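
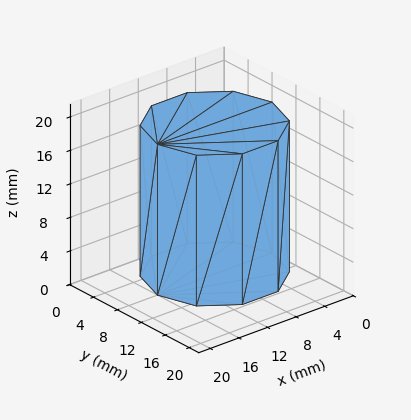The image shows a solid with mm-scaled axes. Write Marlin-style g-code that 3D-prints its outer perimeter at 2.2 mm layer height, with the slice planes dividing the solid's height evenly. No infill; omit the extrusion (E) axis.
Reading the render: the shape is a regular 10-sided prism (a cylinder approximated with 10 flat sides), circumscribed radius ≈ 8 mm, height ≈ 18 mm (dimensions read to the nearest mm from the axis ticks). For the g-code, the solid's height is divided into equal slices at the stated Δz and each level perimeter traced with G1 moves after a G0 lift.

; perimeter-only toolpath
G21 ; units = mm
G90 ; absolute positioning
G28 ; home
; layer 1
G0 Z2.2
G0 X16.0 Y8.0
G1 X14.5 Y12.7
G1 X10.5 Y15.6
G1 X5.5 Y15.6
G1 X1.5 Y12.7
G1 X0.0 Y8.0
G1 X1.5 Y3.3
G1 X5.5 Y0.4
G1 X10.5 Y0.4
G1 X14.5 Y3.3
G1 X16.0 Y8.0
; layer 2
G0 Z4.5
G0 X16.0 Y8.0
G1 X14.5 Y12.7
G1 X10.5 Y15.6
G1 X5.5 Y15.6
G1 X1.5 Y12.7
G1 X0.0 Y8.0
G1 X1.5 Y3.3
G1 X5.5 Y0.4
G1 X10.5 Y0.4
G1 X14.5 Y3.3
G1 X16.0 Y8.0
; layer 3
G0 Z6.8
G0 X16.0 Y8.0
G1 X14.5 Y12.7
G1 X10.5 Y15.6
G1 X5.5 Y15.6
G1 X1.5 Y12.7
G1 X0.0 Y8.0
G1 X1.5 Y3.3
G1 X5.5 Y0.4
G1 X10.5 Y0.4
G1 X14.5 Y3.3
G1 X16.0 Y8.0
; layer 4
G0 Z9.0
G0 X16.0 Y8.0
G1 X14.5 Y12.7
G1 X10.5 Y15.6
G1 X5.5 Y15.6
G1 X1.5 Y12.7
G1 X0.0 Y8.0
G1 X1.5 Y3.3
G1 X5.5 Y0.4
G1 X10.5 Y0.4
G1 X14.5 Y3.3
G1 X16.0 Y8.0
; layer 5
G0 Z11.2
G0 X16.0 Y8.0
G1 X14.5 Y12.7
G1 X10.5 Y15.6
G1 X5.5 Y15.6
G1 X1.5 Y12.7
G1 X0.0 Y8.0
G1 X1.5 Y3.3
G1 X5.5 Y0.4
G1 X10.5 Y0.4
G1 X14.5 Y3.3
G1 X16.0 Y8.0
; layer 6
G0 Z13.5
G0 X16.0 Y8.0
G1 X14.5 Y12.7
G1 X10.5 Y15.6
G1 X5.5 Y15.6
G1 X1.5 Y12.7
G1 X0.0 Y8.0
G1 X1.5 Y3.3
G1 X5.5 Y0.4
G1 X10.5 Y0.4
G1 X14.5 Y3.3
G1 X16.0 Y8.0
; layer 7
G0 Z15.8
G0 X16.0 Y8.0
G1 X14.5 Y12.7
G1 X10.5 Y15.6
G1 X5.5 Y15.6
G1 X1.5 Y12.7
G1 X0.0 Y8.0
G1 X1.5 Y3.3
G1 X5.5 Y0.4
G1 X10.5 Y0.4
G1 X14.5 Y3.3
G1 X16.0 Y8.0
; layer 8
G0 Z18.0
G0 X16.0 Y8.0
G1 X14.5 Y12.7
G1 X10.5 Y15.6
G1 X5.5 Y15.6
G1 X1.5 Y12.7
G1 X0.0 Y8.0
G1 X1.5 Y3.3
G1 X5.5 Y0.4
G1 X10.5 Y0.4
G1 X14.5 Y3.3
G1 X16.0 Y8.0
M2 ; end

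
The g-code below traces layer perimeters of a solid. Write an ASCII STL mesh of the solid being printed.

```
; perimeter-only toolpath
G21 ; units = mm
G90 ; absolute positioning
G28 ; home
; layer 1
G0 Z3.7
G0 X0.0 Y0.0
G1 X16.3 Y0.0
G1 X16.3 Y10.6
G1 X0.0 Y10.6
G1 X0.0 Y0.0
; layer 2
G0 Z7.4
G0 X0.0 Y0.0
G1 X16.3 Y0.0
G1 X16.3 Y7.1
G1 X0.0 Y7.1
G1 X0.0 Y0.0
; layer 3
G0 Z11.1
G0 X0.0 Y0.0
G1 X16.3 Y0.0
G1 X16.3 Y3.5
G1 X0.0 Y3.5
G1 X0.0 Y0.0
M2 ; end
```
solid part
  facet normal 0.0000 0.0000 -1.0000
    outer loop
      vertex 16.3 14.2 0.0
      vertex 16.3 0.0 0.0
      vertex 0.0 0.0 0.0
    endloop
  endfacet
  facet normal 0.0000 0.0000 -1.0000
    outer loop
      vertex 0.0 14.2 0.0
      vertex 16.3 14.2 0.0
      vertex 0.0 0.0 0.0
    endloop
  endfacet
  facet normal 0.0000 -1.0000 0.0000
    outer loop
      vertex 0.0 0.0 0.0
      vertex 16.3 0.0 0.0
      vertex 16.3 0.0 14.8
    endloop
  endfacet
  facet normal 0.0000 -1.0000 0.0000
    outer loop
      vertex 0.0 0.0 0.0
      vertex 16.3 0.0 14.8
      vertex 0.0 0.0 14.8
    endloop
  endfacet
  facet normal 0.0000 0.7216 0.6923
    outer loop
      vertex 0.0 0.0 14.8
      vertex 16.3 0.0 14.8
      vertex 16.3 14.2 0.0
    endloop
  endfacet
  facet normal 0.0000 0.7216 0.6923
    outer loop
      vertex 0.0 0.0 14.8
      vertex 16.3 14.2 0.0
      vertex 0.0 14.2 0.0
    endloop
  endfacet
  facet normal -1.0000 0.0000 0.0000
    outer loop
      vertex 0.0 0.0 14.8
      vertex 0.0 14.2 0.0
      vertex 0.0 0.0 0.0
    endloop
  endfacet
  facet normal 1.0000 0.0000 0.0000
    outer loop
      vertex 16.3 0.0 0.0
      vertex 16.3 14.2 0.0
      vertex 16.3 0.0 14.8
    endloop
  endfacet
endsolid part

The G0 Z moves step by Δz≈3.7 mm. The G1 loops shrink linearly with z, so the solid tapers from its base footprint up to z≈14.8. Closing with a flat bottom cap and the tapered top and triangulating gives 8 facets — a wedge (ramp): 16.3 × 14.2 mm base, rising to 14.8 mm along the y=0 edge and sloping linearly to z=0 at y=14.2.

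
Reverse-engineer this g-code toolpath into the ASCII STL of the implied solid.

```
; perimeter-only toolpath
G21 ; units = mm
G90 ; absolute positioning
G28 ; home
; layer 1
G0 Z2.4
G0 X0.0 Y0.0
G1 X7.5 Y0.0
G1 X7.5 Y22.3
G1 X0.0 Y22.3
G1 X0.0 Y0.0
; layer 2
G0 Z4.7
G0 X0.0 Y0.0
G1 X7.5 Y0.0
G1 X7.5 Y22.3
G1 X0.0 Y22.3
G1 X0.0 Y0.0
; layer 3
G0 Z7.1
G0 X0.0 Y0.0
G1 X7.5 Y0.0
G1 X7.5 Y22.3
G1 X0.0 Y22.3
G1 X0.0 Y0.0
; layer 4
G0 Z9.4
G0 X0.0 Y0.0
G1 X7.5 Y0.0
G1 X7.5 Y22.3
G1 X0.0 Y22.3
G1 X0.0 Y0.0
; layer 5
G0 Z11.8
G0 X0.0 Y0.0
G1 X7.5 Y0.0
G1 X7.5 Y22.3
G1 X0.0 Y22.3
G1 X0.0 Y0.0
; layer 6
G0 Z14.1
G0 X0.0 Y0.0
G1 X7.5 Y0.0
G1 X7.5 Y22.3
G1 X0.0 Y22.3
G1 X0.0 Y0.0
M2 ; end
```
solid part
  facet normal 0.0000 0.0000 -1.0000
    outer loop
      vertex 7.5 22.3 0.0
      vertex 7.5 0.0 0.0
      vertex 0.0 0.0 0.0
    endloop
  endfacet
  facet normal 0.0000 0.0000 -1.0000
    outer loop
      vertex 0.0 22.3 0.0
      vertex 7.5 22.3 0.0
      vertex 0.0 0.0 0.0
    endloop
  endfacet
  facet normal 0.0000 0.0000 1.0000
    outer loop
      vertex 0.0 0.0 14.1
      vertex 7.5 0.0 14.1
      vertex 7.5 22.3 14.1
    endloop
  endfacet
  facet normal 0.0000 0.0000 1.0000
    outer loop
      vertex 0.0 0.0 14.1
      vertex 7.5 22.3 14.1
      vertex 0.0 22.3 14.1
    endloop
  endfacet
  facet normal 0.0000 -1.0000 0.0000
    outer loop
      vertex 0.0 0.0 0.0
      vertex 7.5 0.0 0.0
      vertex 7.5 0.0 14.1
    endloop
  endfacet
  facet normal 0.0000 -1.0000 0.0000
    outer loop
      vertex 0.0 0.0 0.0
      vertex 7.5 0.0 14.1
      vertex 0.0 0.0 14.1
    endloop
  endfacet
  facet normal 0.0000 1.0000 0.0000
    outer loop
      vertex 7.5 22.3 14.1
      vertex 7.5 22.3 0.0
      vertex 0.0 22.3 0.0
    endloop
  endfacet
  facet normal 0.0000 1.0000 0.0000
    outer loop
      vertex 0.0 22.3 14.1
      vertex 7.5 22.3 14.1
      vertex 0.0 22.3 0.0
    endloop
  endfacet
  facet normal -1.0000 0.0000 0.0000
    outer loop
      vertex 0.0 22.3 14.1
      vertex 0.0 22.3 0.0
      vertex 0.0 0.0 0.0
    endloop
  endfacet
  facet normal -1.0000 0.0000 0.0000
    outer loop
      vertex 0.0 0.0 14.1
      vertex 0.0 22.3 14.1
      vertex 0.0 0.0 0.0
    endloop
  endfacet
  facet normal 1.0000 0.0000 0.0000
    outer loop
      vertex 7.5 0.0 0.0
      vertex 7.5 22.3 0.0
      vertex 7.5 22.3 14.1
    endloop
  endfacet
  facet normal 1.0000 0.0000 0.0000
    outer loop
      vertex 7.5 0.0 0.0
      vertex 7.5 22.3 14.1
      vertex 7.5 0.0 14.1
    endloop
  endfacet
endsolid part

The G0 Z moves step by Δz≈2.4 mm. Every layer's G1 loop is the same polygon, so the solid is a straight extrusion of it from z=0 to z≈14.1. Closing with flat bottom and top caps and triangulating gives 12 facets — a rectangular box, roughly 7.5 × 22.3 mm footprint and 14.1 mm tall.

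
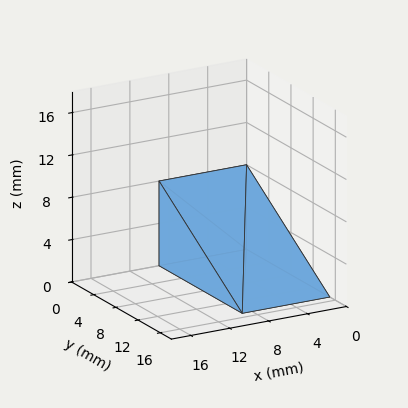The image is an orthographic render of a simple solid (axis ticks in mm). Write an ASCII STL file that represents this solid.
Reading the render: the shape is a wedge (ramp): 9 × 15 mm base, rising to 8 mm along the y=0 edge and sloping linearly to z=0 at y=15 (dimensions read to the nearest mm from the axis ticks). For the STL, each face is triangulated and given an outward normal.

solid part
  facet normal 0.0000 0.0000 -1.0000
    outer loop
      vertex 9.0 15.0 0.0
      vertex 9.0 0.0 0.0
      vertex 0.0 0.0 0.0
    endloop
  endfacet
  facet normal 0.0000 0.0000 -1.0000
    outer loop
      vertex 0.0 15.0 0.0
      vertex 9.0 15.0 0.0
      vertex 0.0 0.0 0.0
    endloop
  endfacet
  facet normal 0.0000 -1.0000 0.0000
    outer loop
      vertex 0.0 0.0 0.0
      vertex 9.0 0.0 0.0
      vertex 9.0 0.0 8.0
    endloop
  endfacet
  facet normal 0.0000 -1.0000 0.0000
    outer loop
      vertex 0.0 0.0 0.0
      vertex 9.0 0.0 8.0
      vertex 0.0 0.0 8.0
    endloop
  endfacet
  facet normal 0.0000 0.4706 0.8824
    outer loop
      vertex 0.0 0.0 8.0
      vertex 9.0 0.0 8.0
      vertex 9.0 15.0 0.0
    endloop
  endfacet
  facet normal 0.0000 0.4706 0.8824
    outer loop
      vertex 0.0 0.0 8.0
      vertex 9.0 15.0 0.0
      vertex 0.0 15.0 0.0
    endloop
  endfacet
  facet normal -1.0000 0.0000 0.0000
    outer loop
      vertex 0.0 0.0 8.0
      vertex 0.0 15.0 0.0
      vertex 0.0 0.0 0.0
    endloop
  endfacet
  facet normal 1.0000 0.0000 0.0000
    outer loop
      vertex 9.0 0.0 0.0
      vertex 9.0 15.0 0.0
      vertex 9.0 0.0 8.0
    endloop
  endfacet
endsolid part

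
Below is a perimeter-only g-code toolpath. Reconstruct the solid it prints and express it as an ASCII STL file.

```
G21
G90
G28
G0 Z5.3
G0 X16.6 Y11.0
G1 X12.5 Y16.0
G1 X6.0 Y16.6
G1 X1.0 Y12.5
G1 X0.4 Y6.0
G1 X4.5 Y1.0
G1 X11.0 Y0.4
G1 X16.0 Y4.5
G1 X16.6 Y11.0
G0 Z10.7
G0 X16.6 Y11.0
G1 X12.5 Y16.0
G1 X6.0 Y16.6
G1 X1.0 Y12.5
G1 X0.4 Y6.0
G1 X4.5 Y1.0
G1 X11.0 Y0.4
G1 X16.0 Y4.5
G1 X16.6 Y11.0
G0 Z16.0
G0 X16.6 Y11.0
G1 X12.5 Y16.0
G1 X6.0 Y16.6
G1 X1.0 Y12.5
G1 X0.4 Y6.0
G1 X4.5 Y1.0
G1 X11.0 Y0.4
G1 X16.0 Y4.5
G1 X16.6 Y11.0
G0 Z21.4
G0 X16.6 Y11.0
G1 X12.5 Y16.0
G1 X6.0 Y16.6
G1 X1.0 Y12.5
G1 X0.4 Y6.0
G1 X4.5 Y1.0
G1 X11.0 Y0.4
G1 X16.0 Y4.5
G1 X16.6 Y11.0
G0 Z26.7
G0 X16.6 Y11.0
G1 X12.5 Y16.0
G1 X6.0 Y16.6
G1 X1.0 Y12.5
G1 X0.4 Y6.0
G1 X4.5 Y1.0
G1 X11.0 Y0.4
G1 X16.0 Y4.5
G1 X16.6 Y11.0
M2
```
solid part
  facet normal 0.0000 0.0000 -1.0000
    outer loop
      vertex 6.0 16.6 0.0
      vertex 12.5 16.0 0.0
      vertex 16.6 11.0 0.0
    endloop
  endfacet
  facet normal 0.0000 0.0000 -1.0000
    outer loop
      vertex 1.0 12.5 0.0
      vertex 6.0 16.6 0.0
      vertex 16.6 11.0 0.0
    endloop
  endfacet
  facet normal 0.0000 0.0000 -1.0000
    outer loop
      vertex 0.4 6.0 0.0
      vertex 1.0 12.5 0.0
      vertex 16.6 11.0 0.0
    endloop
  endfacet
  facet normal 0.0000 0.0000 -1.0000
    outer loop
      vertex 4.5 1.0 0.0
      vertex 0.4 6.0 0.0
      vertex 16.6 11.0 0.0
    endloop
  endfacet
  facet normal 0.0000 0.0000 -1.0000
    outer loop
      vertex 11.0 0.4 0.0
      vertex 4.5 1.0 0.0
      vertex 16.6 11.0 0.0
    endloop
  endfacet
  facet normal 0.0000 0.0000 -1.0000
    outer loop
      vertex 16.0 4.5 0.0
      vertex 11.0 0.4 0.0
      vertex 16.6 11.0 0.0
    endloop
  endfacet
  facet normal 0.0000 0.0000 1.0000
    outer loop
      vertex 16.6 11.0 26.7
      vertex 12.5 16.0 26.7
      vertex 6.0 16.6 26.7
    endloop
  endfacet
  facet normal 0.0000 0.0000 1.0000
    outer loop
      vertex 16.6 11.0 26.7
      vertex 6.0 16.6 26.7
      vertex 1.0 12.5 26.7
    endloop
  endfacet
  facet normal 0.0000 0.0000 1.0000
    outer loop
      vertex 16.6 11.0 26.7
      vertex 1.0 12.5 26.7
      vertex 0.4 6.0 26.7
    endloop
  endfacet
  facet normal 0.0000 0.0000 1.0000
    outer loop
      vertex 16.6 11.0 26.7
      vertex 0.4 6.0 26.7
      vertex 4.5 1.0 26.7
    endloop
  endfacet
  facet normal 0.0000 0.0000 1.0000
    outer loop
      vertex 16.6 11.0 26.7
      vertex 4.5 1.0 26.7
      vertex 11.0 0.4 26.7
    endloop
  endfacet
  facet normal 0.0000 0.0000 1.0000
    outer loop
      vertex 16.6 11.0 26.7
      vertex 11.0 0.4 26.7
      vertex 16.0 4.5 26.7
    endloop
  endfacet
  facet normal 0.7733 0.6341 0.0000
    outer loop
      vertex 16.6 11.0 0.0
      vertex 12.5 16.0 0.0
      vertex 12.5 16.0 26.7
    endloop
  endfacet
  facet normal 0.7733 0.6341 0.0000
    outer loop
      vertex 16.6 11.0 0.0
      vertex 12.5 16.0 26.7
      vertex 16.6 11.0 26.7
    endloop
  endfacet
  facet normal 0.0919 0.9958 0.0000
    outer loop
      vertex 12.5 16.0 0.0
      vertex 6.0 16.6 0.0
      vertex 6.0 16.6 26.7
    endloop
  endfacet
  facet normal 0.0919 0.9958 0.0000
    outer loop
      vertex 12.5 16.0 0.0
      vertex 6.0 16.6 26.7
      vertex 12.5 16.0 26.7
    endloop
  endfacet
  facet normal -0.6341 0.7733 0.0000
    outer loop
      vertex 6.0 16.6 0.0
      vertex 1.0 12.5 0.0
      vertex 1.0 12.5 26.7
    endloop
  endfacet
  facet normal -0.6341 0.7733 0.0000
    outer loop
      vertex 6.0 16.6 0.0
      vertex 1.0 12.5 26.7
      vertex 6.0 16.6 26.7
    endloop
  endfacet
  facet normal -0.9958 0.0919 0.0000
    outer loop
      vertex 1.0 12.5 0.0
      vertex 0.4 6.0 0.0
      vertex 0.4 6.0 26.7
    endloop
  endfacet
  facet normal -0.9958 0.0919 0.0000
    outer loop
      vertex 1.0 12.5 0.0
      vertex 0.4 6.0 26.7
      vertex 1.0 12.5 26.7
    endloop
  endfacet
  facet normal -0.7733 -0.6341 0.0000
    outer loop
      vertex 0.4 6.0 0.0
      vertex 4.5 1.0 0.0
      vertex 4.5 1.0 26.7
    endloop
  endfacet
  facet normal -0.7733 -0.6341 0.0000
    outer loop
      vertex 0.4 6.0 0.0
      vertex 4.5 1.0 26.7
      vertex 0.4 6.0 26.7
    endloop
  endfacet
  facet normal -0.0919 -0.9958 0.0000
    outer loop
      vertex 4.5 1.0 0.0
      vertex 11.0 0.4 0.0
      vertex 11.0 0.4 26.7
    endloop
  endfacet
  facet normal -0.0919 -0.9958 0.0000
    outer loop
      vertex 4.5 1.0 0.0
      vertex 11.0 0.4 26.7
      vertex 4.5 1.0 26.7
    endloop
  endfacet
  facet normal 0.6341 -0.7733 0.0000
    outer loop
      vertex 11.0 0.4 0.0
      vertex 16.0 4.5 0.0
      vertex 16.0 4.5 26.7
    endloop
  endfacet
  facet normal 0.6341 -0.7733 0.0000
    outer loop
      vertex 11.0 0.4 0.0
      vertex 16.0 4.5 26.7
      vertex 11.0 0.4 26.7
    endloop
  endfacet
  facet normal 0.9958 -0.0919 0.0000
    outer loop
      vertex 16.0 4.5 0.0
      vertex 16.6 11.0 0.0
      vertex 16.6 11.0 26.7
    endloop
  endfacet
  facet normal 0.9958 -0.0919 0.0000
    outer loop
      vertex 16.0 4.5 0.0
      vertex 16.6 11.0 26.7
      vertex 16.0 4.5 26.7
    endloop
  endfacet
endsolid part

The G0 Z moves step by Δz≈5.3 mm. Every layer's G1 loop is the same polygon, so the solid is a straight extrusion of it from z=0 to z≈26.7. Closing with flat bottom and top caps and triangulating gives 28 facets — a regular 8-sided prism (a cylinder approximated with 8 flat sides), circumscribed radius ≈ 8.5 mm, height ≈ 26.7 mm.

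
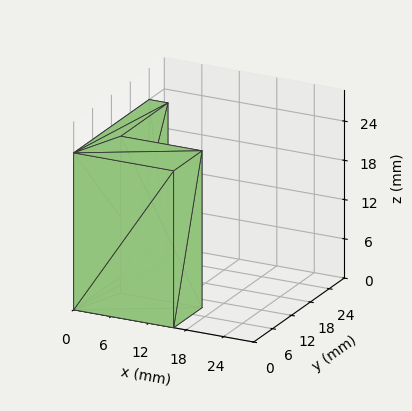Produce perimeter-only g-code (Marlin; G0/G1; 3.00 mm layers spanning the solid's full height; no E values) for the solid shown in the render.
Reading the render: the shape is an L-shaped prism: outer 16 × 24 mm, arm thicknesses ≈ 9 mm (horizontal) and 3 mm (vertical), extruded 24 mm in z (dimensions read to the nearest mm from the axis ticks). For the g-code, the solid's height is divided into equal slices at the stated Δz and each level perimeter traced with G1 moves after a G0 lift.

; perimeter-only toolpath
G21 ; units = mm
G90 ; absolute positioning
G28 ; home
; layer 1
G0 Z3.00
G0 X0.00 Y0.00
G1 X16.00 Y0.00
G1 X16.00 Y9.00
G1 X3.00 Y9.00
G1 X3.00 Y24.00
G1 X0.00 Y24.00
G1 X0.00 Y0.00
; layer 2
G0 Z6.00
G0 X0.00 Y0.00
G1 X16.00 Y0.00
G1 X16.00 Y9.00
G1 X3.00 Y9.00
G1 X3.00 Y24.00
G1 X0.00 Y24.00
G1 X0.00 Y0.00
; layer 3
G0 Z9.00
G0 X0.00 Y0.00
G1 X16.00 Y0.00
G1 X16.00 Y9.00
G1 X3.00 Y9.00
G1 X3.00 Y24.00
G1 X0.00 Y24.00
G1 X0.00 Y0.00
; layer 4
G0 Z12.00
G0 X0.00 Y0.00
G1 X16.00 Y0.00
G1 X16.00 Y9.00
G1 X3.00 Y9.00
G1 X3.00 Y24.00
G1 X0.00 Y24.00
G1 X0.00 Y0.00
; layer 5
G0 Z15.00
G0 X0.00 Y0.00
G1 X16.00 Y0.00
G1 X16.00 Y9.00
G1 X3.00 Y9.00
G1 X3.00 Y24.00
G1 X0.00 Y24.00
G1 X0.00 Y0.00
; layer 6
G0 Z18.00
G0 X0.00 Y0.00
G1 X16.00 Y0.00
G1 X16.00 Y9.00
G1 X3.00 Y9.00
G1 X3.00 Y24.00
G1 X0.00 Y24.00
G1 X0.00 Y0.00
; layer 7
G0 Z21.00
G0 X0.00 Y0.00
G1 X16.00 Y0.00
G1 X16.00 Y9.00
G1 X3.00 Y9.00
G1 X3.00 Y24.00
G1 X0.00 Y24.00
G1 X0.00 Y0.00
; layer 8
G0 Z24.00
G0 X0.00 Y0.00
G1 X16.00 Y0.00
G1 X16.00 Y9.00
G1 X3.00 Y9.00
G1 X3.00 Y24.00
G1 X0.00 Y24.00
G1 X0.00 Y0.00
M2 ; end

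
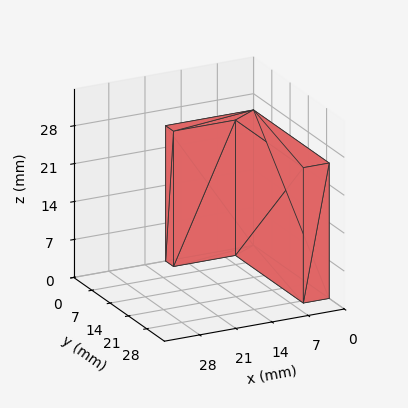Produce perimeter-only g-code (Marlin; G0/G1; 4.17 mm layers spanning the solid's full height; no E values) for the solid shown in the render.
Reading the render: the shape is an L-shaped prism: outer 17 × 29 mm, arm thicknesses ≈ 3 mm (horizontal) and 5 mm (vertical), extruded 25 mm in z (dimensions read to the nearest mm from the axis ticks). For the g-code, the solid's height is divided into equal slices at the stated Δz and each level perimeter traced with G1 moves after a G0 lift.

; perimeter-only toolpath
G21 ; units = mm
G90 ; absolute positioning
G28 ; home
; layer 1
G0 Z4.17
G0 X0.00 Y0.00
G1 X17.00 Y0.00
G1 X17.00 Y3.00
G1 X5.00 Y3.00
G1 X5.00 Y29.00
G1 X0.00 Y29.00
G1 X0.00 Y0.00
; layer 2
G0 Z8.33
G0 X0.00 Y0.00
G1 X17.00 Y0.00
G1 X17.00 Y3.00
G1 X5.00 Y3.00
G1 X5.00 Y29.00
G1 X0.00 Y29.00
G1 X0.00 Y0.00
; layer 3
G0 Z12.50
G0 X0.00 Y0.00
G1 X17.00 Y0.00
G1 X17.00 Y3.00
G1 X5.00 Y3.00
G1 X5.00 Y29.00
G1 X0.00 Y29.00
G1 X0.00 Y0.00
; layer 4
G0 Z16.67
G0 X0.00 Y0.00
G1 X17.00 Y0.00
G1 X17.00 Y3.00
G1 X5.00 Y3.00
G1 X5.00 Y29.00
G1 X0.00 Y29.00
G1 X0.00 Y0.00
; layer 5
G0 Z20.83
G0 X0.00 Y0.00
G1 X17.00 Y0.00
G1 X17.00 Y3.00
G1 X5.00 Y3.00
G1 X5.00 Y29.00
G1 X0.00 Y29.00
G1 X0.00 Y0.00
; layer 6
G0 Z25.00
G0 X0.00 Y0.00
G1 X17.00 Y0.00
G1 X17.00 Y3.00
G1 X5.00 Y3.00
G1 X5.00 Y29.00
G1 X0.00 Y29.00
G1 X0.00 Y0.00
M2 ; end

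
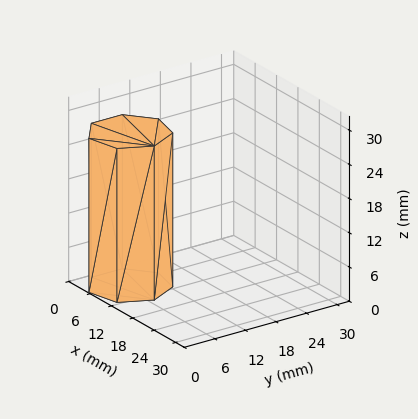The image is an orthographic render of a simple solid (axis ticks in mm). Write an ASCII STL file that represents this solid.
Reading the render: the shape is a regular 7-sided prism (a cylinder approximated with 7 flat sides), circumscribed radius ≈ 7 mm, height ≈ 27 mm (dimensions read to the nearest mm from the axis ticks). For the STL, each face is triangulated and given an outward normal.

solid part
  facet normal 0.0000 0.0000 -1.0000
    outer loop
      vertex 5.442 13.824 0.000
      vertex 11.364 12.473 0.000
      vertex 14.000 7.000 0.000
    endloop
  endfacet
  facet normal 0.0000 0.0000 -1.0000
    outer loop
      vertex 0.693 10.037 0.000
      vertex 5.442 13.824 0.000
      vertex 14.000 7.000 0.000
    endloop
  endfacet
  facet normal 0.0000 0.0000 -1.0000
    outer loop
      vertex 0.693 3.963 0.000
      vertex 0.693 10.037 0.000
      vertex 14.000 7.000 0.000
    endloop
  endfacet
  facet normal 0.0000 0.0000 -1.0000
    outer loop
      vertex 5.442 0.176 0.000
      vertex 0.693 3.963 0.000
      vertex 14.000 7.000 0.000
    endloop
  endfacet
  facet normal 0.0000 0.0000 -1.0000
    outer loop
      vertex 11.364 1.527 0.000
      vertex 5.442 0.176 0.000
      vertex 14.000 7.000 0.000
    endloop
  endfacet
  facet normal 0.0000 0.0000 1.0000
    outer loop
      vertex 14.000 7.000 27.000
      vertex 11.364 12.473 27.000
      vertex 5.442 13.824 27.000
    endloop
  endfacet
  facet normal 0.0000 0.0000 1.0000
    outer loop
      vertex 14.000 7.000 27.000
      vertex 5.442 13.824 27.000
      vertex 0.693 10.037 27.000
    endloop
  endfacet
  facet normal 0.0000 0.0000 1.0000
    outer loop
      vertex 14.000 7.000 27.000
      vertex 0.693 10.037 27.000
      vertex 0.693 3.963 27.000
    endloop
  endfacet
  facet normal 0.0000 0.0000 1.0000
    outer loop
      vertex 14.000 7.000 27.000
      vertex 0.693 3.963 27.000
      vertex 5.442 0.176 27.000
    endloop
  endfacet
  facet normal 0.0000 0.0000 1.0000
    outer loop
      vertex 14.000 7.000 27.000
      vertex 5.442 0.176 27.000
      vertex 11.364 1.527 27.000
    endloop
  endfacet
  facet normal 0.9009 0.4339 0.0000
    outer loop
      vertex 14.000 7.000 0.000
      vertex 11.364 12.473 0.000
      vertex 11.364 12.473 27.000
    endloop
  endfacet
  facet normal 0.9009 0.4339 0.0000
    outer loop
      vertex 14.000 7.000 0.000
      vertex 11.364 12.473 27.000
      vertex 14.000 7.000 27.000
    endloop
  endfacet
  facet normal 0.2224 0.9750 0.0000
    outer loop
      vertex 11.364 12.473 0.000
      vertex 5.442 13.824 0.000
      vertex 5.442 13.824 27.000
    endloop
  endfacet
  facet normal 0.2224 0.9750 0.0000
    outer loop
      vertex 11.364 12.473 0.000
      vertex 5.442 13.824 27.000
      vertex 11.364 12.473 27.000
    endloop
  endfacet
  facet normal -0.6235 0.7818 0.0000
    outer loop
      vertex 5.442 13.824 0.000
      vertex 0.693 10.037 0.000
      vertex 0.693 10.037 27.000
    endloop
  endfacet
  facet normal -0.6235 0.7818 0.0000
    outer loop
      vertex 5.442 13.824 0.000
      vertex 0.693 10.037 27.000
      vertex 5.442 13.824 27.000
    endloop
  endfacet
  facet normal -1.0000 0.0000 0.0000
    outer loop
      vertex 0.693 10.037 0.000
      vertex 0.693 3.963 0.000
      vertex 0.693 3.963 27.000
    endloop
  endfacet
  facet normal -1.0000 0.0000 0.0000
    outer loop
      vertex 0.693 10.037 0.000
      vertex 0.693 3.963 27.000
      vertex 0.693 10.037 27.000
    endloop
  endfacet
  facet normal -0.6235 -0.7818 0.0000
    outer loop
      vertex 0.693 3.963 0.000
      vertex 5.442 0.176 0.000
      vertex 5.442 0.176 27.000
    endloop
  endfacet
  facet normal -0.6235 -0.7818 0.0000
    outer loop
      vertex 0.693 3.963 0.000
      vertex 5.442 0.176 27.000
      vertex 0.693 3.963 27.000
    endloop
  endfacet
  facet normal 0.2224 -0.9750 0.0000
    outer loop
      vertex 5.442 0.176 0.000
      vertex 11.364 1.527 0.000
      vertex 11.364 1.527 27.000
    endloop
  endfacet
  facet normal 0.2224 -0.9750 0.0000
    outer loop
      vertex 5.442 0.176 0.000
      vertex 11.364 1.527 27.000
      vertex 5.442 0.176 27.000
    endloop
  endfacet
  facet normal 0.9009 -0.4339 0.0000
    outer loop
      vertex 11.364 1.527 0.000
      vertex 14.000 7.000 0.000
      vertex 14.000 7.000 27.000
    endloop
  endfacet
  facet normal 0.9009 -0.4339 0.0000
    outer loop
      vertex 11.364 1.527 0.000
      vertex 14.000 7.000 27.000
      vertex 11.364 1.527 27.000
    endloop
  endfacet
endsolid part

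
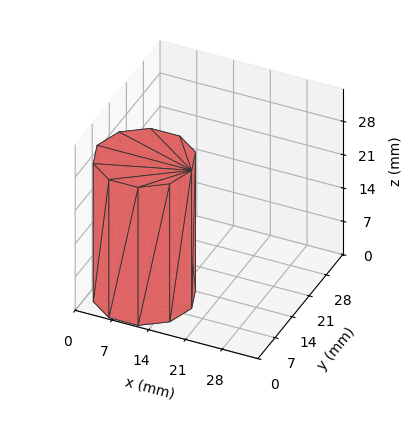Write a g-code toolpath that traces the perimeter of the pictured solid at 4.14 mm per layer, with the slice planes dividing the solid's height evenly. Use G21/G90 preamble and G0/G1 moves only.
Reading the render: the shape is a regular 10-sided prism (a cylinder approximated with 10 flat sides), circumscribed radius ≈ 9 mm, height ≈ 29 mm (dimensions read to the nearest mm from the axis ticks). For the g-code, the solid's height is divided into equal slices at the stated Δz and each level perimeter traced with G1 moves after a G0 lift.

; perimeter-only toolpath
G21 ; units = mm
G90 ; absolute positioning
G28 ; home
; layer 1
G0 Z4.14
G0 X18.00 Y9.00
G1 X16.28 Y14.29
G1 X11.78 Y17.56
G1 X6.22 Y17.56
G1 X1.72 Y14.29
G1 X0.00 Y9.00
G1 X1.72 Y3.71
G1 X6.22 Y0.44
G1 X11.78 Y0.44
G1 X16.28 Y3.71
G1 X18.00 Y9.00
; layer 2
G0 Z8.29
G0 X18.00 Y9.00
G1 X16.28 Y14.29
G1 X11.78 Y17.56
G1 X6.22 Y17.56
G1 X1.72 Y14.29
G1 X0.00 Y9.00
G1 X1.72 Y3.71
G1 X6.22 Y0.44
G1 X11.78 Y0.44
G1 X16.28 Y3.71
G1 X18.00 Y9.00
; layer 3
G0 Z12.43
G0 X18.00 Y9.00
G1 X16.28 Y14.29
G1 X11.78 Y17.56
G1 X6.22 Y17.56
G1 X1.72 Y14.29
G1 X0.00 Y9.00
G1 X1.72 Y3.71
G1 X6.22 Y0.44
G1 X11.78 Y0.44
G1 X16.28 Y3.71
G1 X18.00 Y9.00
; layer 4
G0 Z16.57
G0 X18.00 Y9.00
G1 X16.28 Y14.29
G1 X11.78 Y17.56
G1 X6.22 Y17.56
G1 X1.72 Y14.29
G1 X0.00 Y9.00
G1 X1.72 Y3.71
G1 X6.22 Y0.44
G1 X11.78 Y0.44
G1 X16.28 Y3.71
G1 X18.00 Y9.00
; layer 5
G0 Z20.71
G0 X18.00 Y9.00
G1 X16.28 Y14.29
G1 X11.78 Y17.56
G1 X6.22 Y17.56
G1 X1.72 Y14.29
G1 X0.00 Y9.00
G1 X1.72 Y3.71
G1 X6.22 Y0.44
G1 X11.78 Y0.44
G1 X16.28 Y3.71
G1 X18.00 Y9.00
; layer 6
G0 Z24.86
G0 X18.00 Y9.00
G1 X16.28 Y14.29
G1 X11.78 Y17.56
G1 X6.22 Y17.56
G1 X1.72 Y14.29
G1 X0.00 Y9.00
G1 X1.72 Y3.71
G1 X6.22 Y0.44
G1 X11.78 Y0.44
G1 X16.28 Y3.71
G1 X18.00 Y9.00
; layer 7
G0 Z29.00
G0 X18.00 Y9.00
G1 X16.28 Y14.29
G1 X11.78 Y17.56
G1 X6.22 Y17.56
G1 X1.72 Y14.29
G1 X0.00 Y9.00
G1 X1.72 Y3.71
G1 X6.22 Y0.44
G1 X11.78 Y0.44
G1 X16.28 Y3.71
G1 X18.00 Y9.00
M2 ; end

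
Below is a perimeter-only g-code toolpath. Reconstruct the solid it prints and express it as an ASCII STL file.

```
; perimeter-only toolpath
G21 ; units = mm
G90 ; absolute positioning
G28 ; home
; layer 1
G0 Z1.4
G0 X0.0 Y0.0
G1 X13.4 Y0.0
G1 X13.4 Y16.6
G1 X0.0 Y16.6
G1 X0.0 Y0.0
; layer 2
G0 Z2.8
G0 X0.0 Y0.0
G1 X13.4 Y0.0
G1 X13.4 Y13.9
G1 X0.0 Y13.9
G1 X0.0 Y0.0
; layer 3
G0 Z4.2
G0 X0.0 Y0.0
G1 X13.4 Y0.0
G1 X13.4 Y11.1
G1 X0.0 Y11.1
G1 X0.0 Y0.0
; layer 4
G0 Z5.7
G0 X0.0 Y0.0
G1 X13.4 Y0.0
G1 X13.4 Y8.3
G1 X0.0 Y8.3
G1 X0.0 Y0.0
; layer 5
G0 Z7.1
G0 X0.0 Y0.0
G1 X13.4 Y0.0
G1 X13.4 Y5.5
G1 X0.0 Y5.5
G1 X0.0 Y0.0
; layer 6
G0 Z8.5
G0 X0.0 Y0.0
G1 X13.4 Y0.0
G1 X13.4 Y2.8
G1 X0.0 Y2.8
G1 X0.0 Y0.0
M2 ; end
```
solid part
  facet normal 0.0000 0.0000 -1.0000
    outer loop
      vertex 13.4 19.4 0.0
      vertex 13.4 0.0 0.0
      vertex 0.0 0.0 0.0
    endloop
  endfacet
  facet normal 0.0000 0.0000 -1.0000
    outer loop
      vertex 0.0 19.4 0.0
      vertex 13.4 19.4 0.0
      vertex 0.0 0.0 0.0
    endloop
  endfacet
  facet normal 0.0000 -1.0000 0.0000
    outer loop
      vertex 0.0 0.0 0.0
      vertex 13.4 0.0 0.0
      vertex 13.4 0.0 9.9
    endloop
  endfacet
  facet normal 0.0000 -1.0000 0.0000
    outer loop
      vertex 0.0 0.0 0.0
      vertex 13.4 0.0 9.9
      vertex 0.0 0.0 9.9
    endloop
  endfacet
  facet normal 0.0000 0.4545 0.8907
    outer loop
      vertex 0.0 0.0 9.9
      vertex 13.4 0.0 9.9
      vertex 13.4 19.4 0.0
    endloop
  endfacet
  facet normal 0.0000 0.4545 0.8907
    outer loop
      vertex 0.0 0.0 9.9
      vertex 13.4 19.4 0.0
      vertex 0.0 19.4 0.0
    endloop
  endfacet
  facet normal -1.0000 0.0000 0.0000
    outer loop
      vertex 0.0 0.0 9.9
      vertex 0.0 19.4 0.0
      vertex 0.0 0.0 0.0
    endloop
  endfacet
  facet normal 1.0000 0.0000 0.0000
    outer loop
      vertex 13.4 0.0 0.0
      vertex 13.4 19.4 0.0
      vertex 13.4 0.0 9.9
    endloop
  endfacet
endsolid part

The G0 Z moves step by Δz≈1.4 mm. The G1 loops shrink linearly with z, so the solid tapers from its base footprint up to z≈9.9. Closing with a flat bottom cap and the tapered top and triangulating gives 8 facets — a wedge (ramp): 13.4 × 19.4 mm base, rising to 9.9 mm along the y=0 edge and sloping linearly to z=0 at y=19.4.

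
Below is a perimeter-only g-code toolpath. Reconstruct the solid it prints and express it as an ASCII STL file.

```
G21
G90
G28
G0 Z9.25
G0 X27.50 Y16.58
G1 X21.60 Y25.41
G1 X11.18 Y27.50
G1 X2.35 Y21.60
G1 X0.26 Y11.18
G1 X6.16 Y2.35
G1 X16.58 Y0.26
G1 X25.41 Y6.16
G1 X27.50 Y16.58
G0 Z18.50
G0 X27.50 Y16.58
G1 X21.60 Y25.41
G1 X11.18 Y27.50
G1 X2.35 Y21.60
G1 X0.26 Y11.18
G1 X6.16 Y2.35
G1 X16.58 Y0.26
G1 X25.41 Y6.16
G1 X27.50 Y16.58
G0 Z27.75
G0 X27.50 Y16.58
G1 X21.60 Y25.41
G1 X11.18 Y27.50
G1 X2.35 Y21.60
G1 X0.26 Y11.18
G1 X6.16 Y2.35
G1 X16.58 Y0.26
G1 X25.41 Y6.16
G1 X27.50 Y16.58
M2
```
solid part
  facet normal 0.0000 0.0000 -1.0000
    outer loop
      vertex 11.18 27.50 0.00
      vertex 21.60 25.41 0.00
      vertex 27.50 16.58 0.00
    endloop
  endfacet
  facet normal 0.0000 0.0000 -1.0000
    outer loop
      vertex 2.35 21.60 0.00
      vertex 11.18 27.50 0.00
      vertex 27.50 16.58 0.00
    endloop
  endfacet
  facet normal 0.0000 0.0000 -1.0000
    outer loop
      vertex 0.26 11.18 0.00
      vertex 2.35 21.60 0.00
      vertex 27.50 16.58 0.00
    endloop
  endfacet
  facet normal 0.0000 0.0000 -1.0000
    outer loop
      vertex 6.16 2.35 0.00
      vertex 0.26 11.18 0.00
      vertex 27.50 16.58 0.00
    endloop
  endfacet
  facet normal 0.0000 0.0000 -1.0000
    outer loop
      vertex 16.58 0.26 0.00
      vertex 6.16 2.35 0.00
      vertex 27.50 16.58 0.00
    endloop
  endfacet
  facet normal 0.0000 0.0000 -1.0000
    outer loop
      vertex 25.41 6.16 0.00
      vertex 16.58 0.26 0.00
      vertex 27.50 16.58 0.00
    endloop
  endfacet
  facet normal 0.0000 0.0000 1.0000
    outer loop
      vertex 27.50 16.58 27.75
      vertex 21.60 25.41 27.75
      vertex 11.18 27.50 27.75
    endloop
  endfacet
  facet normal 0.0000 0.0000 1.0000
    outer loop
      vertex 27.50 16.58 27.75
      vertex 11.18 27.50 27.75
      vertex 2.35 21.60 27.75
    endloop
  endfacet
  facet normal 0.0000 0.0000 1.0000
    outer loop
      vertex 27.50 16.58 27.75
      vertex 2.35 21.60 27.75
      vertex 0.26 11.18 27.75
    endloop
  endfacet
  facet normal 0.0000 0.0000 1.0000
    outer loop
      vertex 27.50 16.58 27.75
      vertex 0.26 11.18 27.75
      vertex 6.16 2.35 27.75
    endloop
  endfacet
  facet normal 0.0000 0.0000 1.0000
    outer loop
      vertex 27.50 16.58 27.75
      vertex 6.16 2.35 27.75
      vertex 16.58 0.26 27.75
    endloop
  endfacet
  facet normal 0.0000 0.0000 1.0000
    outer loop
      vertex 27.50 16.58 27.75
      vertex 16.58 0.26 27.75
      vertex 25.41 6.16 27.75
    endloop
  endfacet
  facet normal 0.8315 0.5556 0.0000
    outer loop
      vertex 27.50 16.58 0.00
      vertex 21.60 25.41 0.00
      vertex 21.60 25.41 27.75
    endloop
  endfacet
  facet normal 0.8315 0.5556 0.0000
    outer loop
      vertex 27.50 16.58 0.00
      vertex 21.60 25.41 27.75
      vertex 27.50 16.58 27.75
    endloop
  endfacet
  facet normal 0.1967 0.9805 0.0000
    outer loop
      vertex 21.60 25.41 0.00
      vertex 11.18 27.50 0.00
      vertex 11.18 27.50 27.75
    endloop
  endfacet
  facet normal 0.1967 0.9805 0.0000
    outer loop
      vertex 21.60 25.41 0.00
      vertex 11.18 27.50 27.75
      vertex 21.60 25.41 27.75
    endloop
  endfacet
  facet normal -0.5556 0.8315 0.0000
    outer loop
      vertex 11.18 27.50 0.00
      vertex 2.35 21.60 0.00
      vertex 2.35 21.60 27.75
    endloop
  endfacet
  facet normal -0.5556 0.8315 0.0000
    outer loop
      vertex 11.18 27.50 0.00
      vertex 2.35 21.60 27.75
      vertex 11.18 27.50 27.75
    endloop
  endfacet
  facet normal -0.9805 0.1967 0.0000
    outer loop
      vertex 2.35 21.60 0.00
      vertex 0.26 11.18 0.00
      vertex 0.26 11.18 27.75
    endloop
  endfacet
  facet normal -0.9805 0.1967 0.0000
    outer loop
      vertex 2.35 21.60 0.00
      vertex 0.26 11.18 27.75
      vertex 2.35 21.60 27.75
    endloop
  endfacet
  facet normal -0.8315 -0.5556 0.0000
    outer loop
      vertex 0.26 11.18 0.00
      vertex 6.16 2.35 0.00
      vertex 6.16 2.35 27.75
    endloop
  endfacet
  facet normal -0.8315 -0.5556 0.0000
    outer loop
      vertex 0.26 11.18 0.00
      vertex 6.16 2.35 27.75
      vertex 0.26 11.18 27.75
    endloop
  endfacet
  facet normal -0.1967 -0.9805 0.0000
    outer loop
      vertex 6.16 2.35 0.00
      vertex 16.58 0.26 0.00
      vertex 16.58 0.26 27.75
    endloop
  endfacet
  facet normal -0.1967 -0.9805 0.0000
    outer loop
      vertex 6.16 2.35 0.00
      vertex 16.58 0.26 27.75
      vertex 6.16 2.35 27.75
    endloop
  endfacet
  facet normal 0.5556 -0.8315 0.0000
    outer loop
      vertex 16.58 0.26 0.00
      vertex 25.41 6.16 0.00
      vertex 25.41 6.16 27.75
    endloop
  endfacet
  facet normal 0.5556 -0.8315 0.0000
    outer loop
      vertex 16.58 0.26 0.00
      vertex 25.41 6.16 27.75
      vertex 16.58 0.26 27.75
    endloop
  endfacet
  facet normal 0.9805 -0.1967 0.0000
    outer loop
      vertex 25.41 6.16 0.00
      vertex 27.50 16.58 0.00
      vertex 27.50 16.58 27.75
    endloop
  endfacet
  facet normal 0.9805 -0.1967 0.0000
    outer loop
      vertex 25.41 6.16 0.00
      vertex 27.50 16.58 27.75
      vertex 25.41 6.16 27.75
    endloop
  endfacet
endsolid part

The G0 Z moves step by Δz≈9.25 mm. Every layer's G1 loop is the same polygon, so the solid is a straight extrusion of it from z=0 to z≈27.8. Closing with flat bottom and top caps and triangulating gives 28 facets — a regular 8-sided prism (a cylinder approximated with 8 flat sides), circumscribed radius ≈ 13.9 mm, height ≈ 27.8 mm.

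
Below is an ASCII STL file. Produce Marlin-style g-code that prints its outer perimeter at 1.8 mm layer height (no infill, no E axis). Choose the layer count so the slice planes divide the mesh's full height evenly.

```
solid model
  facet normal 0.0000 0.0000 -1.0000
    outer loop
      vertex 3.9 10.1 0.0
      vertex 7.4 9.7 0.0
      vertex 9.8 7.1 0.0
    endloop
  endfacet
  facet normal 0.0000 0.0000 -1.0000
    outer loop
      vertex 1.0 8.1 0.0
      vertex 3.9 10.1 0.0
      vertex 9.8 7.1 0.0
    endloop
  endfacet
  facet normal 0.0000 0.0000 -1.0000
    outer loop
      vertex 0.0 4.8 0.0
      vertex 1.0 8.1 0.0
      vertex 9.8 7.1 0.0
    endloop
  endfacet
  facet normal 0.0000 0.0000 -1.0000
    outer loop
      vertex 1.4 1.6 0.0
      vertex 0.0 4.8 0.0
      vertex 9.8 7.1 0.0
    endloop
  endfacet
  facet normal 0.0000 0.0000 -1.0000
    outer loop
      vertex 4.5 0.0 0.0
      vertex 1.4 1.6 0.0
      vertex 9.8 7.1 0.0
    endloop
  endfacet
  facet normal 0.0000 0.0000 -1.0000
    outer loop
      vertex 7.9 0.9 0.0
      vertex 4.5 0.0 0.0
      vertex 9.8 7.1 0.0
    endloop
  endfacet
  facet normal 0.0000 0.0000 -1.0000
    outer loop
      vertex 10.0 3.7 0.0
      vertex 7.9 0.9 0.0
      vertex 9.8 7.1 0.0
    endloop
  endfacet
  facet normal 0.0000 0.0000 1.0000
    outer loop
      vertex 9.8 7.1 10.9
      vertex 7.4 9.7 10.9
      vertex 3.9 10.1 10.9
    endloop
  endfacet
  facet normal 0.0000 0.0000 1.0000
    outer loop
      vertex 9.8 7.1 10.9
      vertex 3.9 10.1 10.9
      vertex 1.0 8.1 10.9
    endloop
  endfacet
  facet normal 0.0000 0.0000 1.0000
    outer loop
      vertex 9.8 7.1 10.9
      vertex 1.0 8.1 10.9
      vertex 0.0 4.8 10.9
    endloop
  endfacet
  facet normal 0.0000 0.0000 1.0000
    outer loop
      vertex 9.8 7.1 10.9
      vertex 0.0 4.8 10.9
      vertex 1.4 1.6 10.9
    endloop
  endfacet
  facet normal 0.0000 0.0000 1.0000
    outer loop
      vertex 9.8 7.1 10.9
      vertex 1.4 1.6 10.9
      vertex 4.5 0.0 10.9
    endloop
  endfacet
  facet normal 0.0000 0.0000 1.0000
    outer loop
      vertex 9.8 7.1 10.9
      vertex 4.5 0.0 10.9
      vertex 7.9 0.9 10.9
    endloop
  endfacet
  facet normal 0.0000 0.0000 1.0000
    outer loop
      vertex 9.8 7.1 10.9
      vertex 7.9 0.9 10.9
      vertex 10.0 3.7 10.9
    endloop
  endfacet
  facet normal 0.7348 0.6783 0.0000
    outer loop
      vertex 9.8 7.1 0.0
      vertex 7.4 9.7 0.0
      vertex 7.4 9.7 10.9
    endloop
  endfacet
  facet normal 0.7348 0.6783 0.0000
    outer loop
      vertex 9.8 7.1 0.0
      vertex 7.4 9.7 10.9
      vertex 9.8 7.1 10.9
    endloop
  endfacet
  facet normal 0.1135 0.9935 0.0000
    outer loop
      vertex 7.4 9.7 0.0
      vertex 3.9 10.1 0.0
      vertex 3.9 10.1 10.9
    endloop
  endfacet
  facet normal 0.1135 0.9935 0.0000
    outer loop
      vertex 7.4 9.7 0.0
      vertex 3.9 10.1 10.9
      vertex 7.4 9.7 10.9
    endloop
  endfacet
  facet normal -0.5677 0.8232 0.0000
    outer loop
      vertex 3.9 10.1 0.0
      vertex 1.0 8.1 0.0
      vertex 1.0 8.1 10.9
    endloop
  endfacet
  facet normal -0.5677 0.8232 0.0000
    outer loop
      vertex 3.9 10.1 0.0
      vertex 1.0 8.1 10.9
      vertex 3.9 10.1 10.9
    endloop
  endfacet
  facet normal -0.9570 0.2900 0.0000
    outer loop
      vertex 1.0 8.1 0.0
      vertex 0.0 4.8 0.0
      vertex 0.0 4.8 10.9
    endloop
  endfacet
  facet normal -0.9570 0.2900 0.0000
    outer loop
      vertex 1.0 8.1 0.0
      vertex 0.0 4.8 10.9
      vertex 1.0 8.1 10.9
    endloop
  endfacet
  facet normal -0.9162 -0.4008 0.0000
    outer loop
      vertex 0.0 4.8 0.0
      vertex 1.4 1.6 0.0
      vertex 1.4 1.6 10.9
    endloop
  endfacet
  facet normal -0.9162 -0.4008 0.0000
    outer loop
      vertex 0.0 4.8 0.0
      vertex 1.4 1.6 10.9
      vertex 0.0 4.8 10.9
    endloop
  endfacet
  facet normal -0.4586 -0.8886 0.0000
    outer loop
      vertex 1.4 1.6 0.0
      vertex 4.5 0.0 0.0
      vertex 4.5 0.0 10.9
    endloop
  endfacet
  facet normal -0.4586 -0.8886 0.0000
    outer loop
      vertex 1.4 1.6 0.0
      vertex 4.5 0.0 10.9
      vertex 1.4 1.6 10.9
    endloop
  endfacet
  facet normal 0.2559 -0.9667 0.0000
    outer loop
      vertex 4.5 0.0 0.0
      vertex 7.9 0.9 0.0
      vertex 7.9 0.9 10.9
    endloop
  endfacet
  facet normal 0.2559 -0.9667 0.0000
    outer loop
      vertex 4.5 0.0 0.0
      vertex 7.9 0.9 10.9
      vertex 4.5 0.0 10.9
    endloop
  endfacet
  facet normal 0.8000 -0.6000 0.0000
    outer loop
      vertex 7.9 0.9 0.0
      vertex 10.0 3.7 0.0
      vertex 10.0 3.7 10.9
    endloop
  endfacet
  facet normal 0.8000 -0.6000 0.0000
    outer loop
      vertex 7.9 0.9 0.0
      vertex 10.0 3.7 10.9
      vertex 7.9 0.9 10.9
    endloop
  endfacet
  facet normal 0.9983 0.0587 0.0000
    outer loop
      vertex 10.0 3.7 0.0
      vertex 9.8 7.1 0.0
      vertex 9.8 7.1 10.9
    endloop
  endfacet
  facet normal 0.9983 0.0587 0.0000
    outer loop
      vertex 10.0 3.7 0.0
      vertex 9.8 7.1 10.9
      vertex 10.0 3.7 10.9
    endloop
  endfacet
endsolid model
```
; perimeter-only toolpath
G21 ; units = mm
G90 ; absolute positioning
G28 ; home
; layer 1
G0 Z1.8
G0 X9.8 Y7.1
G1 X7.4 Y9.7
G1 X3.9 Y10.1
G1 X1.0 Y8.1
G1 X0.0 Y4.8
G1 X1.4 Y1.6
G1 X4.5 Y0.0
G1 X7.9 Y0.9
G1 X10.0 Y3.7
G1 X9.8 Y7.1
; layer 2
G0 Z3.6
G0 X9.8 Y7.1
G1 X7.4 Y9.7
G1 X3.9 Y10.1
G1 X1.0 Y8.1
G1 X0.0 Y4.8
G1 X1.4 Y1.6
G1 X4.5 Y0.0
G1 X7.9 Y0.9
G1 X10.0 Y3.7
G1 X9.8 Y7.1
; layer 3
G0 Z5.5
G0 X9.8 Y7.1
G1 X7.4 Y9.7
G1 X3.9 Y10.1
G1 X1.0 Y8.1
G1 X0.0 Y4.8
G1 X1.4 Y1.6
G1 X4.5 Y0.0
G1 X7.9 Y0.9
G1 X10.0 Y3.7
G1 X9.8 Y7.1
; layer 4
G0 Z7.3
G0 X9.8 Y7.1
G1 X7.4 Y9.7
G1 X3.9 Y10.1
G1 X1.0 Y8.1
G1 X0.0 Y4.8
G1 X1.4 Y1.6
G1 X4.5 Y0.0
G1 X7.9 Y0.9
G1 X10.0 Y3.7
G1 X9.8 Y7.1
; layer 5
G0 Z9.1
G0 X9.8 Y7.1
G1 X7.4 Y9.7
G1 X3.9 Y10.1
G1 X1.0 Y8.1
G1 X0.0 Y4.8
G1 X1.4 Y1.6
G1 X4.5 Y0.0
G1 X7.9 Y0.9
G1 X10.0 Y3.7
G1 X9.8 Y7.1
; layer 6
G0 Z10.9
G0 X9.8 Y7.1
G1 X7.4 Y9.7
G1 X3.9 Y10.1
G1 X1.0 Y8.1
G1 X0.0 Y4.8
G1 X1.4 Y1.6
G1 X4.5 Y0.0
G1 X7.9 Y0.9
G1 X10.0 Y3.7
G1 X9.8 Y7.1
M2 ; end

The solid is a regular 9-sided prism (a cylinder approximated with 9 flat sides), circumscribed radius ≈ 5.1 mm, height ≈ 10.9 mm. Slicing at Δz = 1.8 mm — 6 equal slices spanning the solid's height, so layer i sits at z = i·h/6 — gives 6 non-empty perimeters. Each is a 9-segment closed polygon; G0 lifts to the layer z and rapids to the start vertex, then G1 traces the edges.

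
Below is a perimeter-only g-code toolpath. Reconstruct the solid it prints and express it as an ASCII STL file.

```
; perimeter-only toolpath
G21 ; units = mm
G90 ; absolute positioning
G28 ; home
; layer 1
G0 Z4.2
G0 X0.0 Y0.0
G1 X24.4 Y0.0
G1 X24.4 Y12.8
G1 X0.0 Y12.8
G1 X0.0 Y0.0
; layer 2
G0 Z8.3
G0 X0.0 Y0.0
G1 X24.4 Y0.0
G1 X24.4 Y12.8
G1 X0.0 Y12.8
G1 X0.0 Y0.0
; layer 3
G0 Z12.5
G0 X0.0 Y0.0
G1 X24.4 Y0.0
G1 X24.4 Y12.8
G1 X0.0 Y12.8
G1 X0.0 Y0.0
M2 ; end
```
solid part
  facet normal 0.0000 0.0000 -1.0000
    outer loop
      vertex 24.4 12.8 0.0
      vertex 24.4 0.0 0.0
      vertex 0.0 0.0 0.0
    endloop
  endfacet
  facet normal 0.0000 0.0000 -1.0000
    outer loop
      vertex 0.0 12.8 0.0
      vertex 24.4 12.8 0.0
      vertex 0.0 0.0 0.0
    endloop
  endfacet
  facet normal 0.0000 0.0000 1.0000
    outer loop
      vertex 0.0 0.0 12.5
      vertex 24.4 0.0 12.5
      vertex 24.4 12.8 12.5
    endloop
  endfacet
  facet normal 0.0000 0.0000 1.0000
    outer loop
      vertex 0.0 0.0 12.5
      vertex 24.4 12.8 12.5
      vertex 0.0 12.8 12.5
    endloop
  endfacet
  facet normal 0.0000 -1.0000 0.0000
    outer loop
      vertex 0.0 0.0 0.0
      vertex 24.4 0.0 0.0
      vertex 24.4 0.0 12.5
    endloop
  endfacet
  facet normal 0.0000 -1.0000 0.0000
    outer loop
      vertex 0.0 0.0 0.0
      vertex 24.4 0.0 12.5
      vertex 0.0 0.0 12.5
    endloop
  endfacet
  facet normal 0.0000 1.0000 0.0000
    outer loop
      vertex 24.4 12.8 12.5
      vertex 24.4 12.8 0.0
      vertex 0.0 12.8 0.0
    endloop
  endfacet
  facet normal 0.0000 1.0000 0.0000
    outer loop
      vertex 0.0 12.8 12.5
      vertex 24.4 12.8 12.5
      vertex 0.0 12.8 0.0
    endloop
  endfacet
  facet normal -1.0000 0.0000 0.0000
    outer loop
      vertex 0.0 12.8 12.5
      vertex 0.0 12.8 0.0
      vertex 0.0 0.0 0.0
    endloop
  endfacet
  facet normal -1.0000 0.0000 0.0000
    outer loop
      vertex 0.0 0.0 12.5
      vertex 0.0 12.8 12.5
      vertex 0.0 0.0 0.0
    endloop
  endfacet
  facet normal 1.0000 0.0000 0.0000
    outer loop
      vertex 24.4 0.0 0.0
      vertex 24.4 12.8 0.0
      vertex 24.4 12.8 12.5
    endloop
  endfacet
  facet normal 1.0000 0.0000 0.0000
    outer loop
      vertex 24.4 0.0 0.0
      vertex 24.4 12.8 12.5
      vertex 24.4 0.0 12.5
    endloop
  endfacet
endsolid part

The G0 Z moves step by Δz≈4.2 mm. Every layer's G1 loop is the same polygon, so the solid is a straight extrusion of it from z=0 to z≈12.5. Closing with flat bottom and top caps and triangulating gives 12 facets — a rectangular box, roughly 24.4 × 12.8 mm footprint and 12.5 mm tall.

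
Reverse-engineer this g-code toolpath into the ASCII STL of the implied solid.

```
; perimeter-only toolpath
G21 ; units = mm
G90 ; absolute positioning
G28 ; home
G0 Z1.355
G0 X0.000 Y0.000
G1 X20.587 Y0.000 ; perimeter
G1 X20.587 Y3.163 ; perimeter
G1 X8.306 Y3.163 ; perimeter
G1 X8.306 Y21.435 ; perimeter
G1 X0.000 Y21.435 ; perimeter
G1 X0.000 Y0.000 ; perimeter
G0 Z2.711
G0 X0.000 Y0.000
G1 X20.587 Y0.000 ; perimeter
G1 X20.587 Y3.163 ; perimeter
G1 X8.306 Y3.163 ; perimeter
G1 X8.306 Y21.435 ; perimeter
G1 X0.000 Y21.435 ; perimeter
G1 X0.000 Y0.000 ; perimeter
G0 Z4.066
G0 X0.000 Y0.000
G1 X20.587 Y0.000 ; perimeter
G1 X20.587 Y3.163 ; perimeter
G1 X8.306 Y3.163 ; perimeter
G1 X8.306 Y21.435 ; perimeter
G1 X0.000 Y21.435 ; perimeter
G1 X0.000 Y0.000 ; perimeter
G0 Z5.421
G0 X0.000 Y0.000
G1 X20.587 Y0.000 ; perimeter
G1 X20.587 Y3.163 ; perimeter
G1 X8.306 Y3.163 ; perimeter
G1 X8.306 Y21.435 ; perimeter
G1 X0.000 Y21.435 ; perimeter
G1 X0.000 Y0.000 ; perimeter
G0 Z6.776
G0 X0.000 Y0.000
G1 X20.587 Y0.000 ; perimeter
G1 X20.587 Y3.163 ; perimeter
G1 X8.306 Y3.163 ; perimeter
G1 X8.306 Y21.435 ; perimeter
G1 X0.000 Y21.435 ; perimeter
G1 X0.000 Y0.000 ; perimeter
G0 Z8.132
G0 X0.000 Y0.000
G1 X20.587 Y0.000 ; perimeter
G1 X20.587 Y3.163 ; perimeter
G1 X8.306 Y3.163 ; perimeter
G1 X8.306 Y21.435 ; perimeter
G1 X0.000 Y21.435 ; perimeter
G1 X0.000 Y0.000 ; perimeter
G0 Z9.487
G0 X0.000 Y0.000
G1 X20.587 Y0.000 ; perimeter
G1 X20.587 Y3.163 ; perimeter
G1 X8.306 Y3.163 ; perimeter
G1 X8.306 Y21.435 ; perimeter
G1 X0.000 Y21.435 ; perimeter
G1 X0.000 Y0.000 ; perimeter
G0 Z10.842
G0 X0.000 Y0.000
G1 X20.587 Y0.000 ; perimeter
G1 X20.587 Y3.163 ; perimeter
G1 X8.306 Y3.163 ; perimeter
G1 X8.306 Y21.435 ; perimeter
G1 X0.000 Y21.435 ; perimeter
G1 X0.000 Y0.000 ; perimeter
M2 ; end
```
solid part
  facet normal 0.0000 0.0000 -1.0000
    outer loop
      vertex 20.587 3.163 0.000
      vertex 20.587 0.000 0.000
      vertex 0.000 0.000 0.000
    endloop
  endfacet
  facet normal 0.0000 0.0000 -1.0000
    outer loop
      vertex 8.306 3.163 0.000
      vertex 20.587 3.163 0.000
      vertex 0.000 0.000 0.000
    endloop
  endfacet
  facet normal 0.0000 0.0000 -1.0000
    outer loop
      vertex 8.306 21.435 0.000
      vertex 8.306 3.163 0.000
      vertex 0.000 0.000 0.000
    endloop
  endfacet
  facet normal 0.0000 0.0000 -1.0000
    outer loop
      vertex 0.000 21.435 0.000
      vertex 8.306 21.435 0.000
      vertex 0.000 0.000 0.000
    endloop
  endfacet
  facet normal 0.0000 0.0000 1.0000
    outer loop
      vertex 0.000 0.000 10.842
      vertex 20.587 0.000 10.842
      vertex 20.587 3.163 10.842
    endloop
  endfacet
  facet normal 0.0000 0.0000 1.0000
    outer loop
      vertex 0.000 0.000 10.842
      vertex 20.587 3.163 10.842
      vertex 8.306 3.163 10.842
    endloop
  endfacet
  facet normal 0.0000 0.0000 1.0000
    outer loop
      vertex 0.000 0.000 10.842
      vertex 8.306 3.163 10.842
      vertex 8.306 21.435 10.842
    endloop
  endfacet
  facet normal 0.0000 0.0000 1.0000
    outer loop
      vertex 0.000 0.000 10.842
      vertex 8.306 21.435 10.842
      vertex 0.000 21.435 10.842
    endloop
  endfacet
  facet normal 0.0000 -1.0000 0.0000
    outer loop
      vertex 0.000 0.000 0.000
      vertex 20.587 0.000 0.000
      vertex 20.587 0.000 10.842
    endloop
  endfacet
  facet normal 0.0000 -1.0000 0.0000
    outer loop
      vertex 0.000 0.000 0.000
      vertex 20.587 0.000 10.842
      vertex 0.000 0.000 10.842
    endloop
  endfacet
  facet normal 1.0000 0.0000 0.0000
    outer loop
      vertex 20.587 0.000 0.000
      vertex 20.587 3.163 0.000
      vertex 20.587 3.163 10.842
    endloop
  endfacet
  facet normal 1.0000 0.0000 0.0000
    outer loop
      vertex 20.587 0.000 0.000
      vertex 20.587 3.163 10.842
      vertex 20.587 0.000 10.842
    endloop
  endfacet
  facet normal 0.0000 1.0000 0.0000
    outer loop
      vertex 20.587 3.163 0.000
      vertex 8.306 3.163 0.000
      vertex 8.306 3.163 10.842
    endloop
  endfacet
  facet normal 0.0000 1.0000 0.0000
    outer loop
      vertex 20.587 3.163 0.000
      vertex 8.306 3.163 10.842
      vertex 20.587 3.163 10.842
    endloop
  endfacet
  facet normal 1.0000 0.0000 0.0000
    outer loop
      vertex 8.306 3.163 0.000
      vertex 8.306 21.435 0.000
      vertex 8.306 21.435 10.842
    endloop
  endfacet
  facet normal 1.0000 0.0000 0.0000
    outer loop
      vertex 8.306 3.163 0.000
      vertex 8.306 21.435 10.842
      vertex 8.306 3.163 10.842
    endloop
  endfacet
  facet normal 0.0000 1.0000 0.0000
    outer loop
      vertex 8.306 21.435 0.000
      vertex 0.000 21.435 0.000
      vertex 0.000 21.435 10.842
    endloop
  endfacet
  facet normal 0.0000 1.0000 0.0000
    outer loop
      vertex 8.306 21.435 0.000
      vertex 0.000 21.435 10.842
      vertex 8.306 21.435 10.842
    endloop
  endfacet
  facet normal -1.0000 0.0000 0.0000
    outer loop
      vertex 0.000 21.435 0.000
      vertex 0.000 0.000 0.000
      vertex 0.000 0.000 10.842
    endloop
  endfacet
  facet normal -1.0000 0.0000 0.0000
    outer loop
      vertex 0.000 21.435 0.000
      vertex 0.000 0.000 10.842
      vertex 0.000 21.435 10.842
    endloop
  endfacet
endsolid part

The G0 Z moves step by Δz≈1.355 mm. Every layer's G1 loop is the same polygon, so the solid is a straight extrusion of it from z=0 to z≈10.8. Closing with flat bottom and top caps and triangulating gives 20 facets — an L-shaped prism: outer 20.6 × 21.4 mm, arm thicknesses ≈ 3.16 mm (horizontal) and 8.31 mm (vertical), extruded 10.8 mm in z.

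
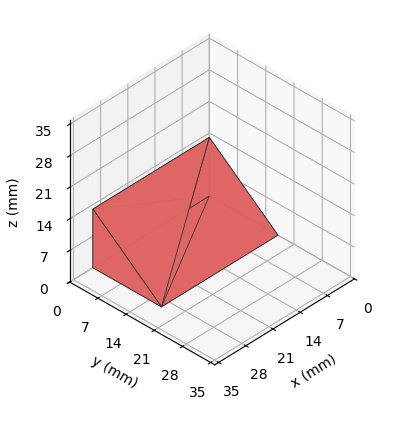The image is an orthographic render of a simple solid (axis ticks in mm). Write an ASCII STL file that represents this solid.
Reading the render: the shape is a wedge (ramp): 30 × 17 mm base, rising to 13 mm along the y=0 edge and sloping linearly to z=0 at y=17 (dimensions read to the nearest mm from the axis ticks). For the STL, each face is triangulated and given an outward normal.

solid part
  facet normal 0.0000 0.0000 -1.0000
    outer loop
      vertex 30.00 17.00 0.00
      vertex 30.00 0.00 0.00
      vertex 0.00 0.00 0.00
    endloop
  endfacet
  facet normal 0.0000 0.0000 -1.0000
    outer loop
      vertex 0.00 17.00 0.00
      vertex 30.00 17.00 0.00
      vertex 0.00 0.00 0.00
    endloop
  endfacet
  facet normal 0.0000 -1.0000 0.0000
    outer loop
      vertex 0.00 0.00 0.00
      vertex 30.00 0.00 0.00
      vertex 30.00 0.00 13.00
    endloop
  endfacet
  facet normal 0.0000 -1.0000 0.0000
    outer loop
      vertex 0.00 0.00 0.00
      vertex 30.00 0.00 13.00
      vertex 0.00 0.00 13.00
    endloop
  endfacet
  facet normal 0.0000 0.6075 0.7944
    outer loop
      vertex 0.00 0.00 13.00
      vertex 30.00 0.00 13.00
      vertex 30.00 17.00 0.00
    endloop
  endfacet
  facet normal 0.0000 0.6075 0.7944
    outer loop
      vertex 0.00 0.00 13.00
      vertex 30.00 17.00 0.00
      vertex 0.00 17.00 0.00
    endloop
  endfacet
  facet normal -1.0000 0.0000 0.0000
    outer loop
      vertex 0.00 0.00 13.00
      vertex 0.00 17.00 0.00
      vertex 0.00 0.00 0.00
    endloop
  endfacet
  facet normal 1.0000 0.0000 0.0000
    outer loop
      vertex 30.00 0.00 0.00
      vertex 30.00 17.00 0.00
      vertex 30.00 0.00 13.00
    endloop
  endfacet
endsolid part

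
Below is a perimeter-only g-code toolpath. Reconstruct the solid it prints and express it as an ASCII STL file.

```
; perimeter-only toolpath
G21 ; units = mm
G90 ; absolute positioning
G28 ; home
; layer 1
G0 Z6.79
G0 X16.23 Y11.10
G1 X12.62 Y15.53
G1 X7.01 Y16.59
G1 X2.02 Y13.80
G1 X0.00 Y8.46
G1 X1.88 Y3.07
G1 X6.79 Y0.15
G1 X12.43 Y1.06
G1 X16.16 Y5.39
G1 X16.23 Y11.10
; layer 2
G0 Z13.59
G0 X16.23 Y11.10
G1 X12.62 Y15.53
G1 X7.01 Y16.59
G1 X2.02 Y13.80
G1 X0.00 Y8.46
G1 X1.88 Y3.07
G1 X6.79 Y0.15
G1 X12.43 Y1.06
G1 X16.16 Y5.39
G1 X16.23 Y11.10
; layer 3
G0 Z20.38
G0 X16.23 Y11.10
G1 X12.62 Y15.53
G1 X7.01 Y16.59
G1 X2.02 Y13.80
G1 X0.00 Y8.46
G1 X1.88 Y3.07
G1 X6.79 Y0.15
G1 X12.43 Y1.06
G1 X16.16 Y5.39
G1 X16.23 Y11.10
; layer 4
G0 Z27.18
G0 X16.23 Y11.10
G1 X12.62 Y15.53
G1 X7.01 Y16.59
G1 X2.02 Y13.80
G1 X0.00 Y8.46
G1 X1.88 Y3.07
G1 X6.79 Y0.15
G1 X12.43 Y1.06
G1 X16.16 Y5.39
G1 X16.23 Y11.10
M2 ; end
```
solid part
  facet normal 0.0000 0.0000 -1.0000
    outer loop
      vertex 7.01 16.59 0.00
      vertex 12.62 15.53 0.00
      vertex 16.23 11.10 0.00
    endloop
  endfacet
  facet normal 0.0000 0.0000 -1.0000
    outer loop
      vertex 2.02 13.80 0.00
      vertex 7.01 16.59 0.00
      vertex 16.23 11.10 0.00
    endloop
  endfacet
  facet normal 0.0000 0.0000 -1.0000
    outer loop
      vertex 0.00 8.46 0.00
      vertex 2.02 13.80 0.00
      vertex 16.23 11.10 0.00
    endloop
  endfacet
  facet normal 0.0000 0.0000 -1.0000
    outer loop
      vertex 1.88 3.07 0.00
      vertex 0.00 8.46 0.00
      vertex 16.23 11.10 0.00
    endloop
  endfacet
  facet normal 0.0000 0.0000 -1.0000
    outer loop
      vertex 6.79 0.15 0.00
      vertex 1.88 3.07 0.00
      vertex 16.23 11.10 0.00
    endloop
  endfacet
  facet normal 0.0000 0.0000 -1.0000
    outer loop
      vertex 12.43 1.06 0.00
      vertex 6.79 0.15 0.00
      vertex 16.23 11.10 0.00
    endloop
  endfacet
  facet normal 0.0000 0.0000 -1.0000
    outer loop
      vertex 16.16 5.39 0.00
      vertex 12.43 1.06 0.00
      vertex 16.23 11.10 0.00
    endloop
  endfacet
  facet normal 0.0000 0.0000 1.0000
    outer loop
      vertex 16.23 11.10 27.18
      vertex 12.62 15.53 27.18
      vertex 7.01 16.59 27.18
    endloop
  endfacet
  facet normal 0.0000 0.0000 1.0000
    outer loop
      vertex 16.23 11.10 27.18
      vertex 7.01 16.59 27.18
      vertex 2.02 13.80 27.18
    endloop
  endfacet
  facet normal 0.0000 0.0000 1.0000
    outer loop
      vertex 16.23 11.10 27.18
      vertex 2.02 13.80 27.18
      vertex 0.00 8.46 27.18
    endloop
  endfacet
  facet normal 0.0000 0.0000 1.0000
    outer loop
      vertex 16.23 11.10 27.18
      vertex 0.00 8.46 27.18
      vertex 1.88 3.07 27.18
    endloop
  endfacet
  facet normal 0.0000 0.0000 1.0000
    outer loop
      vertex 16.23 11.10 27.18
      vertex 1.88 3.07 27.18
      vertex 6.79 0.15 27.18
    endloop
  endfacet
  facet normal 0.0000 0.0000 1.0000
    outer loop
      vertex 16.23 11.10 27.18
      vertex 6.79 0.15 27.18
      vertex 12.43 1.06 27.18
    endloop
  endfacet
  facet normal 0.0000 0.0000 1.0000
    outer loop
      vertex 16.23 11.10 27.18
      vertex 12.43 1.06 27.18
      vertex 16.16 5.39 27.18
    endloop
  endfacet
  facet normal 0.7752 0.6317 0.0000
    outer loop
      vertex 16.23 11.10 0.00
      vertex 12.62 15.53 0.00
      vertex 12.62 15.53 27.18
    endloop
  endfacet
  facet normal 0.7752 0.6317 0.0000
    outer loop
      vertex 16.23 11.10 0.00
      vertex 12.62 15.53 27.18
      vertex 16.23 11.10 27.18
    endloop
  endfacet
  facet normal 0.1857 0.9826 0.0000
    outer loop
      vertex 12.62 15.53 0.00
      vertex 7.01 16.59 0.00
      vertex 7.01 16.59 27.18
    endloop
  endfacet
  facet normal 0.1857 0.9826 0.0000
    outer loop
      vertex 12.62 15.53 0.00
      vertex 7.01 16.59 27.18
      vertex 12.62 15.53 27.18
    endloop
  endfacet
  facet normal -0.4880 0.8728 0.0000
    outer loop
      vertex 7.01 16.59 0.00
      vertex 2.02 13.80 0.00
      vertex 2.02 13.80 27.18
    endloop
  endfacet
  facet normal -0.4880 0.8728 0.0000
    outer loop
      vertex 7.01 16.59 0.00
      vertex 2.02 13.80 27.18
      vertex 7.01 16.59 27.18
    endloop
  endfacet
  facet normal -0.9353 0.3538 0.0000
    outer loop
      vertex 2.02 13.80 0.00
      vertex 0.00 8.46 0.00
      vertex 0.00 8.46 27.18
    endloop
  endfacet
  facet normal -0.9353 0.3538 0.0000
    outer loop
      vertex 2.02 13.80 0.00
      vertex 0.00 8.46 27.18
      vertex 2.02 13.80 27.18
    endloop
  endfacet
  facet normal -0.9442 -0.3293 0.0000
    outer loop
      vertex 0.00 8.46 0.00
      vertex 1.88 3.07 0.00
      vertex 1.88 3.07 27.18
    endloop
  endfacet
  facet normal -0.9442 -0.3293 0.0000
    outer loop
      vertex 0.00 8.46 0.00
      vertex 1.88 3.07 27.18
      vertex 0.00 8.46 27.18
    endloop
  endfacet
  facet normal -0.5111 -0.8595 0.0000
    outer loop
      vertex 1.88 3.07 0.00
      vertex 6.79 0.15 0.00
      vertex 6.79 0.15 27.18
    endloop
  endfacet
  facet normal -0.5111 -0.8595 0.0000
    outer loop
      vertex 1.88 3.07 0.00
      vertex 6.79 0.15 27.18
      vertex 1.88 3.07 27.18
    endloop
  endfacet
  facet normal 0.1593 -0.9872 0.0000
    outer loop
      vertex 6.79 0.15 0.00
      vertex 12.43 1.06 0.00
      vertex 12.43 1.06 27.18
    endloop
  endfacet
  facet normal 0.1593 -0.9872 0.0000
    outer loop
      vertex 6.79 0.15 0.00
      vertex 12.43 1.06 27.18
      vertex 6.79 0.15 27.18
    endloop
  endfacet
  facet normal 0.7576 -0.6527 0.0000
    outer loop
      vertex 12.43 1.06 0.00
      vertex 16.16 5.39 0.00
      vertex 16.16 5.39 27.18
    endloop
  endfacet
  facet normal 0.7576 -0.6527 0.0000
    outer loop
      vertex 12.43 1.06 0.00
      vertex 16.16 5.39 27.18
      vertex 12.43 1.06 27.18
    endloop
  endfacet
  facet normal 0.9999 -0.0123 0.0000
    outer loop
      vertex 16.16 5.39 0.00
      vertex 16.23 11.10 0.00
      vertex 16.23 11.10 27.18
    endloop
  endfacet
  facet normal 0.9999 -0.0123 0.0000
    outer loop
      vertex 16.16 5.39 0.00
      vertex 16.23 11.10 27.18
      vertex 16.16 5.39 27.18
    endloop
  endfacet
endsolid part

The G0 Z moves step by Δz≈6.79 mm. Every layer's G1 loop is the same polygon, so the solid is a straight extrusion of it from z=0 to z≈27.2. Closing with flat bottom and top caps and triangulating gives 32 facets — a regular 9-sided prism (a cylinder approximated with 9 flat sides), circumscribed radius ≈ 8.35 mm, height ≈ 27.2 mm.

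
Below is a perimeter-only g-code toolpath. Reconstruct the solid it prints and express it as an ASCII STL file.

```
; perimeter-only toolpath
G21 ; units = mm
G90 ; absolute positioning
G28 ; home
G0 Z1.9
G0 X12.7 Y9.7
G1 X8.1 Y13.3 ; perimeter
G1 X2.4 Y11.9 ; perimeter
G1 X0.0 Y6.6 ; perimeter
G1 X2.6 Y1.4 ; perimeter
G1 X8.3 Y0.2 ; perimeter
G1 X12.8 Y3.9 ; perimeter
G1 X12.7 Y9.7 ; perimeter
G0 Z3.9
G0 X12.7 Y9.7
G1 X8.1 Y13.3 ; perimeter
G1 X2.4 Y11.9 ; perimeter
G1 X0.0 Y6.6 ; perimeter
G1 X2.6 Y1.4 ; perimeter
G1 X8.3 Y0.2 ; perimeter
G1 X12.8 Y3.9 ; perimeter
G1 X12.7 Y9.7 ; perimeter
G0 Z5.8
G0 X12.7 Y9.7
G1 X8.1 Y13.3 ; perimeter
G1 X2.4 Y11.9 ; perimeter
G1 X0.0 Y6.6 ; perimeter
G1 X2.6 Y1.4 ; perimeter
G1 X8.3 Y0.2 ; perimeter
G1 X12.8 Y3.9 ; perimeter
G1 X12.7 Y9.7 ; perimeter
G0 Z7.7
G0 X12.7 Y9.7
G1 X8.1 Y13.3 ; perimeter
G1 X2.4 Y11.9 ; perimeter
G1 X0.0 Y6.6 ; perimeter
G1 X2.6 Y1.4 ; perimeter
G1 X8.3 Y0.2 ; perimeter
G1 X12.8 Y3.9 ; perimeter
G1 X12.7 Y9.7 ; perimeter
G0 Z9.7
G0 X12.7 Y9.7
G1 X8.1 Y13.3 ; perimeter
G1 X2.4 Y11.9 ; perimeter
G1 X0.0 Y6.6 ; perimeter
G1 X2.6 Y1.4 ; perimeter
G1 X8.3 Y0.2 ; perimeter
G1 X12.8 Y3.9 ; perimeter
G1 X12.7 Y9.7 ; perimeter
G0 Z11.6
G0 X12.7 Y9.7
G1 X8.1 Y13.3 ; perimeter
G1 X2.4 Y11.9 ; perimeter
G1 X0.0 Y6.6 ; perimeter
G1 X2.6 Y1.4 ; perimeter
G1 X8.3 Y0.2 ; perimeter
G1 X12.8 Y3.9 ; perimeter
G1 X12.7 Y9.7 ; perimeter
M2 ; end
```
solid part
  facet normal 0.0000 0.0000 -1.0000
    outer loop
      vertex 2.4 11.9 0.0
      vertex 8.1 13.3 0.0
      vertex 12.7 9.7 0.0
    endloop
  endfacet
  facet normal 0.0000 0.0000 -1.0000
    outer loop
      vertex 0.0 6.6 0.0
      vertex 2.4 11.9 0.0
      vertex 12.7 9.7 0.0
    endloop
  endfacet
  facet normal 0.0000 0.0000 -1.0000
    outer loop
      vertex 2.6 1.4 0.0
      vertex 0.0 6.6 0.0
      vertex 12.7 9.7 0.0
    endloop
  endfacet
  facet normal 0.0000 0.0000 -1.0000
    outer loop
      vertex 8.3 0.2 0.0
      vertex 2.6 1.4 0.0
      vertex 12.7 9.7 0.0
    endloop
  endfacet
  facet normal 0.0000 0.0000 -1.0000
    outer loop
      vertex 12.8 3.9 0.0
      vertex 8.3 0.2 0.0
      vertex 12.7 9.7 0.0
    endloop
  endfacet
  facet normal 0.0000 0.0000 1.0000
    outer loop
      vertex 12.7 9.7 11.6
      vertex 8.1 13.3 11.6
      vertex 2.4 11.9 11.6
    endloop
  endfacet
  facet normal 0.0000 0.0000 1.0000
    outer loop
      vertex 12.7 9.7 11.6
      vertex 2.4 11.9 11.6
      vertex 0.0 6.6 11.6
    endloop
  endfacet
  facet normal 0.0000 0.0000 1.0000
    outer loop
      vertex 12.7 9.7 11.6
      vertex 0.0 6.6 11.6
      vertex 2.6 1.4 11.6
    endloop
  endfacet
  facet normal 0.0000 0.0000 1.0000
    outer loop
      vertex 12.7 9.7 11.6
      vertex 2.6 1.4 11.6
      vertex 8.3 0.2 11.6
    endloop
  endfacet
  facet normal 0.0000 0.0000 1.0000
    outer loop
      vertex 12.7 9.7 11.6
      vertex 8.3 0.2 11.6
      vertex 12.8 3.9 11.6
    endloop
  endfacet
  facet normal 0.6163 0.7875 0.0000
    outer loop
      vertex 12.7 9.7 0.0
      vertex 8.1 13.3 0.0
      vertex 8.1 13.3 11.6
    endloop
  endfacet
  facet normal 0.6163 0.7875 0.0000
    outer loop
      vertex 12.7 9.7 0.0
      vertex 8.1 13.3 11.6
      vertex 12.7 9.7 11.6
    endloop
  endfacet
  facet normal -0.2385 0.9711 0.0000
    outer loop
      vertex 8.1 13.3 0.0
      vertex 2.4 11.9 0.0
      vertex 2.4 11.9 11.6
    endloop
  endfacet
  facet normal -0.2385 0.9711 0.0000
    outer loop
      vertex 8.1 13.3 0.0
      vertex 2.4 11.9 11.6
      vertex 8.1 13.3 11.6
    endloop
  endfacet
  facet normal -0.9110 0.4125 0.0000
    outer loop
      vertex 2.4 11.9 0.0
      vertex 0.0 6.6 0.0
      vertex 0.0 6.6 11.6
    endloop
  endfacet
  facet normal -0.9110 0.4125 0.0000
    outer loop
      vertex 2.4 11.9 0.0
      vertex 0.0 6.6 11.6
      vertex 2.4 11.9 11.6
    endloop
  endfacet
  facet normal -0.8944 -0.4472 0.0000
    outer loop
      vertex 0.0 6.6 0.0
      vertex 2.6 1.4 0.0
      vertex 2.6 1.4 11.6
    endloop
  endfacet
  facet normal -0.8944 -0.4472 0.0000
    outer loop
      vertex 0.0 6.6 0.0
      vertex 2.6 1.4 11.6
      vertex 0.0 6.6 11.6
    endloop
  endfacet
  facet normal -0.2060 -0.9785 0.0000
    outer loop
      vertex 2.6 1.4 0.0
      vertex 8.3 0.2 0.0
      vertex 8.3 0.2 11.6
    endloop
  endfacet
  facet normal -0.2060 -0.9785 0.0000
    outer loop
      vertex 2.6 1.4 0.0
      vertex 8.3 0.2 11.6
      vertex 2.6 1.4 11.6
    endloop
  endfacet
  facet normal 0.6351 -0.7724 0.0000
    outer loop
      vertex 8.3 0.2 0.0
      vertex 12.8 3.9 0.0
      vertex 12.8 3.9 11.6
    endloop
  endfacet
  facet normal 0.6351 -0.7724 0.0000
    outer loop
      vertex 8.3 0.2 0.0
      vertex 12.8 3.9 11.6
      vertex 8.3 0.2 11.6
    endloop
  endfacet
  facet normal 0.9999 0.0172 0.0000
    outer loop
      vertex 12.8 3.9 0.0
      vertex 12.7 9.7 0.0
      vertex 12.7 9.7 11.6
    endloop
  endfacet
  facet normal 0.9999 0.0172 0.0000
    outer loop
      vertex 12.8 3.9 0.0
      vertex 12.7 9.7 11.6
      vertex 12.8 3.9 11.6
    endloop
  endfacet
endsolid part

The G0 Z moves step by Δz≈1.9 mm. Every layer's G1 loop is the same polygon, so the solid is a straight extrusion of it from z=0 to z≈11.6. Closing with flat bottom and top caps and triangulating gives 24 facets — a regular 7-sided prism (a cylinder approximated with 7 flat sides), circumscribed radius ≈ 6.7 mm, height ≈ 11.6 mm.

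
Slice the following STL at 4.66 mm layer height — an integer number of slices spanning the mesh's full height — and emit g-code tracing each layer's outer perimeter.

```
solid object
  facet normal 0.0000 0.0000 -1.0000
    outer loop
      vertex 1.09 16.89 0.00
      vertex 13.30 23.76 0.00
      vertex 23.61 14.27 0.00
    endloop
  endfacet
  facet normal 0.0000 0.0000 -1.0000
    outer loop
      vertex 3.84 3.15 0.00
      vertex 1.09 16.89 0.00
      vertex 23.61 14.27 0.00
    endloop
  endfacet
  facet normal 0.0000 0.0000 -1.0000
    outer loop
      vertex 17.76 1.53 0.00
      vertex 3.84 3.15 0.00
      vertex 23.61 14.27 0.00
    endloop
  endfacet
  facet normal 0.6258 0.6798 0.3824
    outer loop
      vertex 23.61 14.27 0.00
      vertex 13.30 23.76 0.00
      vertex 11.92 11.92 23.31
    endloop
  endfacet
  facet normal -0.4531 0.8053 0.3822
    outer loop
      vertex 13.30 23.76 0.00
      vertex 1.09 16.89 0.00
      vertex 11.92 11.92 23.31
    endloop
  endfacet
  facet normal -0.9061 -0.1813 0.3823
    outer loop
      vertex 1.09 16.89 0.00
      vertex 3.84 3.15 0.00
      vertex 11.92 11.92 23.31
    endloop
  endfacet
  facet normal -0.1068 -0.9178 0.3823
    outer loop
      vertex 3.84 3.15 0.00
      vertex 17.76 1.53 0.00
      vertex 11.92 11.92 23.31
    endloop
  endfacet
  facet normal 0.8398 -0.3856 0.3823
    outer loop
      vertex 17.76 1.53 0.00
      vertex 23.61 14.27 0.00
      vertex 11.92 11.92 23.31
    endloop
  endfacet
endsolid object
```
; perimeter-only toolpath
G21 ; units = mm
G90 ; absolute positioning
G28 ; home
; layer 1
G0 Z4.66
G0 X21.27 Y13.80
G1 X13.02 Y21.39
G1 X3.26 Y15.90
G1 X5.46 Y4.90
G1 X16.59 Y3.61
G1 X21.27 Y13.80
; layer 2
G0 Z9.32
G0 X18.93 Y13.33
G1 X12.75 Y19.02
G1 X5.42 Y14.90
G1 X7.07 Y6.66
G1 X15.42 Y5.69
G1 X18.93 Y13.33
; layer 3
G0 Z13.99
G0 X16.60 Y12.86
G1 X12.47 Y16.66
G1 X7.59 Y13.91
G1 X8.69 Y8.41
G1 X14.26 Y7.76
G1 X16.60 Y12.86
; layer 4
G0 Z18.65
G0 X14.26 Y12.39
G1 X12.20 Y14.29
G1 X9.75 Y12.91
G1 X10.30 Y10.17
G1 X13.09 Y9.84
G1 X14.26 Y12.39
M2 ; end

The solid is a regular 5-sided pyramid, base circumscribed radius ≈ 11.9 mm, apex at z ≈ 23.3 mm. Slicing at Δz = 4.66 mm — 5 equal slices spanning the solid's height, so layer i sits at z = i·h/5 — gives 4 non-empty perimeters. Each is a 5-segment closed polygon; G0 lifts to the layer z and rapids to the start vertex, then G1 traces the edges. The cross-section shrinks linearly with z (the slice at the apex is degenerate and omitted).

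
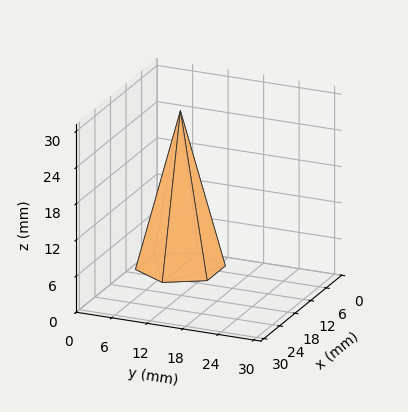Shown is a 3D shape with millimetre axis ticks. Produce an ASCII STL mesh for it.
Reading the render: the shape is a regular 6-sided pyramid, base circumscribed radius ≈ 7 mm, apex at z ≈ 26 mm (dimensions read to the nearest mm from the axis ticks). For the STL, each face is triangulated and given an outward normal.

solid part
  facet normal 0.0000 0.0000 -1.0000
    outer loop
      vertex 3.500 13.062 0.000
      vertex 10.500 13.062 0.000
      vertex 14.000 7.000 0.000
    endloop
  endfacet
  facet normal 0.0000 0.0000 -1.0000
    outer loop
      vertex 0.000 7.000 0.000
      vertex 3.500 13.062 0.000
      vertex 14.000 7.000 0.000
    endloop
  endfacet
  facet normal 0.0000 0.0000 -1.0000
    outer loop
      vertex 3.500 0.938 0.000
      vertex 0.000 7.000 0.000
      vertex 14.000 7.000 0.000
    endloop
  endfacet
  facet normal 0.0000 0.0000 -1.0000
    outer loop
      vertex 10.500 0.938 0.000
      vertex 3.500 0.938 0.000
      vertex 14.000 7.000 0.000
    endloop
  endfacet
  facet normal 0.8434 0.4870 0.2271
    outer loop
      vertex 14.000 7.000 0.000
      vertex 10.500 13.062 0.000
      vertex 7.000 7.000 26.000
    endloop
  endfacet
  facet normal 0.0000 0.9739 0.2271
    outer loop
      vertex 10.500 13.062 0.000
      vertex 3.500 13.062 0.000
      vertex 7.000 7.000 26.000
    endloop
  endfacet
  facet normal -0.8434 0.4870 0.2271
    outer loop
      vertex 3.500 13.062 0.000
      vertex 0.000 7.000 0.000
      vertex 7.000 7.000 26.000
    endloop
  endfacet
  facet normal -0.8434 -0.4870 0.2271
    outer loop
      vertex 0.000 7.000 0.000
      vertex 3.500 0.938 0.000
      vertex 7.000 7.000 26.000
    endloop
  endfacet
  facet normal 0.0000 -0.9739 0.2271
    outer loop
      vertex 3.500 0.938 0.000
      vertex 10.500 0.938 0.000
      vertex 7.000 7.000 26.000
    endloop
  endfacet
  facet normal 0.8434 -0.4870 0.2271
    outer loop
      vertex 10.500 0.938 0.000
      vertex 14.000 7.000 0.000
      vertex 7.000 7.000 26.000
    endloop
  endfacet
endsolid part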